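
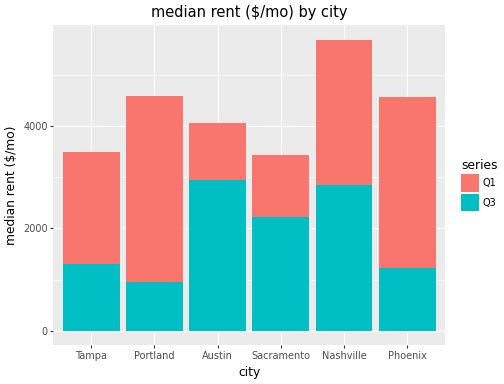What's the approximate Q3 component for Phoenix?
Q3 top ≈ 1000, bottom ≈ 0; segment ≈ 1000.

≈ 1000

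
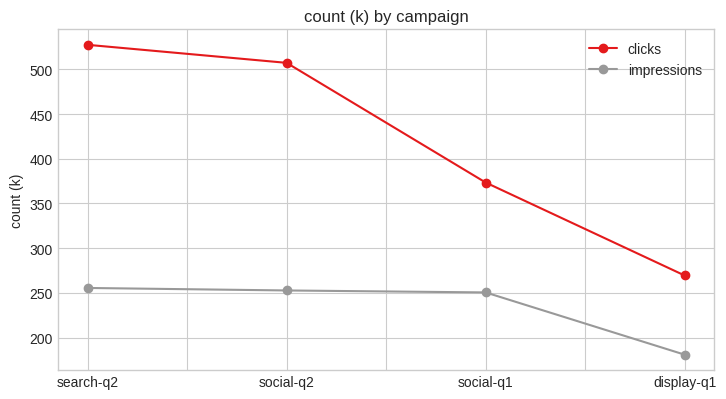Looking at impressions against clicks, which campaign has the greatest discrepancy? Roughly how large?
search-q2: impressions ≈ 250, clicks ≈ 550 → gap ≈ 300. Next-largest (social-q2) is only ≈ 250.

search-q2, ≈ 300 k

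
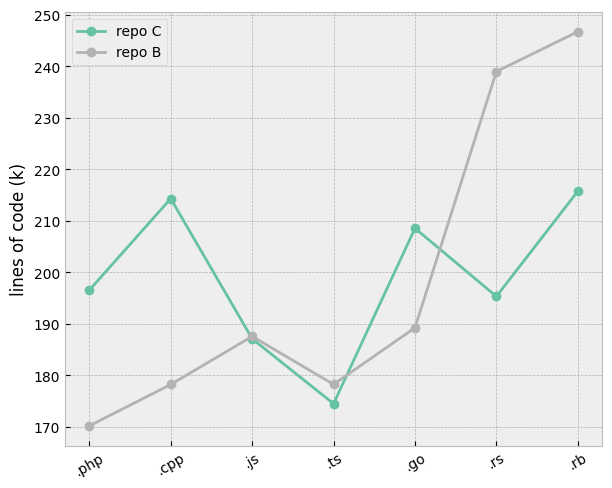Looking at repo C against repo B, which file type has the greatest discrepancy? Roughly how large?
.rs: repo C ≈ 200, repo B ≈ 240 → gap ≈ 40. Next-largest (.cpp) is only ≈ 30.

.rs, ≈ 40 k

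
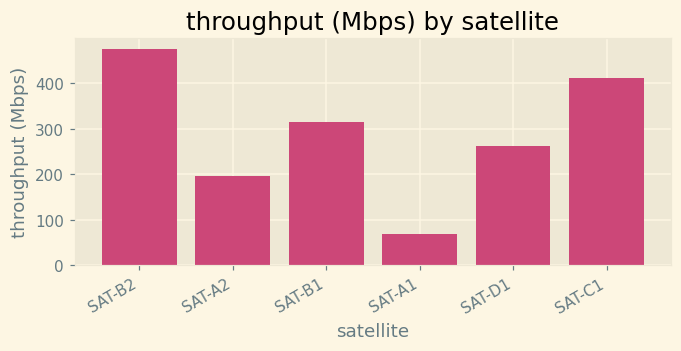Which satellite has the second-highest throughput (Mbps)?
SAT-C1

Top 3: SAT-B2 ≈ 500, SAT-C1 ≈ 400, SAT-B1 ≈ 300.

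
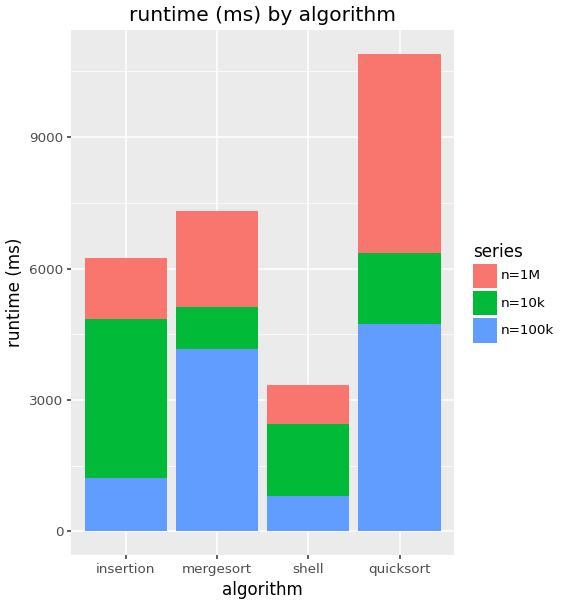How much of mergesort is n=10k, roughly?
≈ 1000

n=10k top ≈ 5000, bottom ≈ 4000; segment ≈ 1000.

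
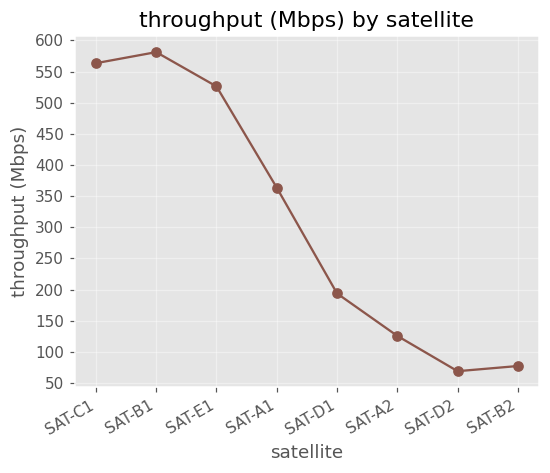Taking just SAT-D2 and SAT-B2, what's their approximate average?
≈ 75

(50 + 100) / 2 ≈ 75.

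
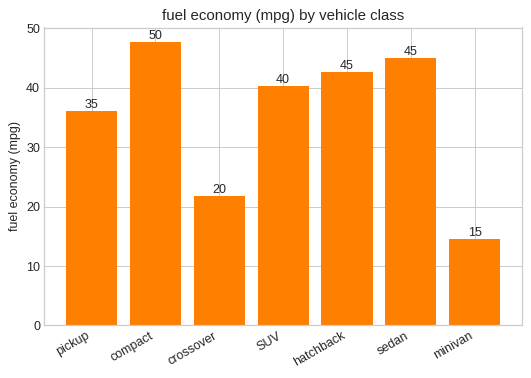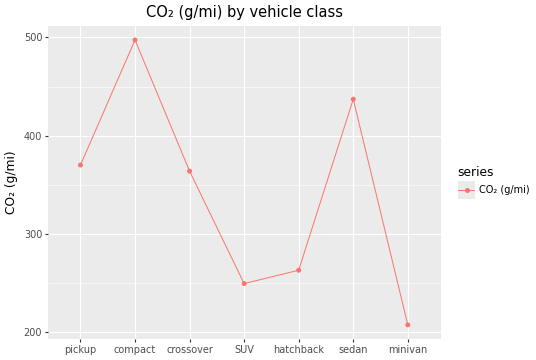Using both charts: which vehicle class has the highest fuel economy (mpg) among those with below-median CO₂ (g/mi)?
Chart 2 median CO₂ (g/mi) ≈ 350; below-median vehicle classes: SUV, hatchback, minivan. Among those, hatchback has the highest fuel economy (mpg) (≈ 45).

hatchback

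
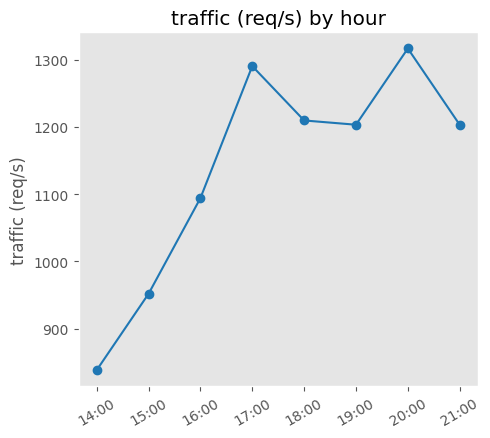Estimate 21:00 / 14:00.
21:00 ≈ 1200, 14:00 ≈ 850; 1200/850 ≈ 1.41.

≈ 1.41×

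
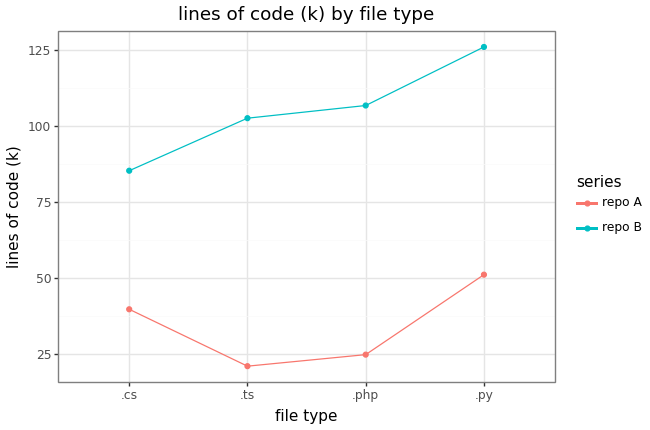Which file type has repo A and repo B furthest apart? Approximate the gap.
.php, ≈ 90 k

.php: repo A ≈ 20, repo B ≈ 110 → gap ≈ 90. Next-largest (.ts) is only ≈ 80.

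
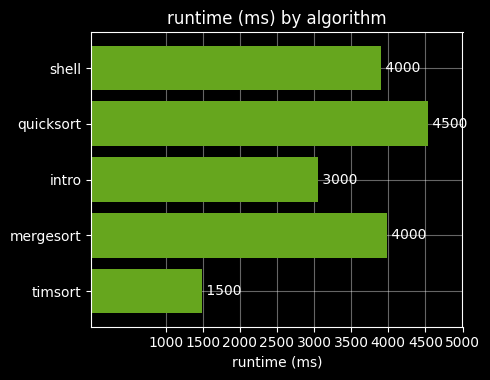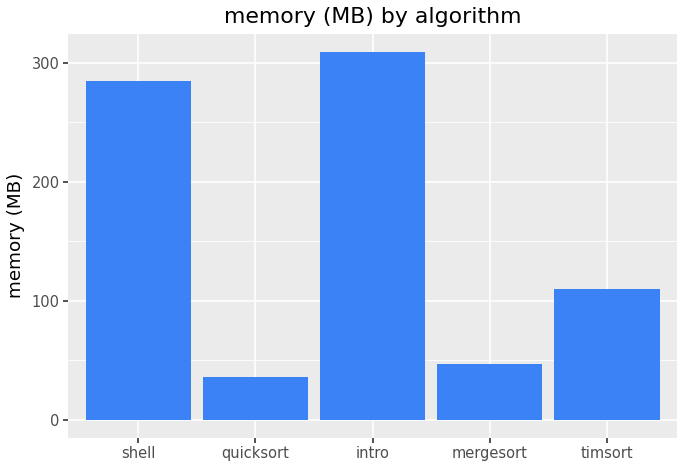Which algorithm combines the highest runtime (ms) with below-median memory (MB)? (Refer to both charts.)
quicksort

Chart 2 median memory (MB) ≈ 100; below-median algorithms: quicksort, mergesort. Among those, quicksort has the highest runtime (ms) (≈ 4500).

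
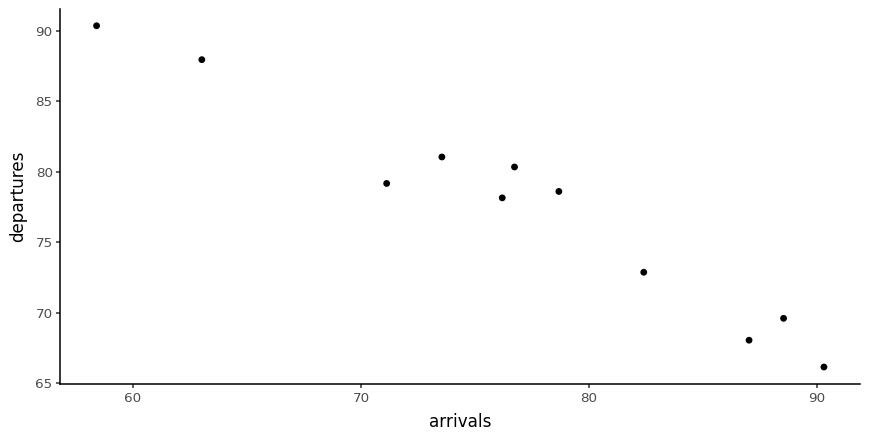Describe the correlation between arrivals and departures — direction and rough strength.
Points are negatively correlated; strong (|r| ≈ 1.0).

negative, strong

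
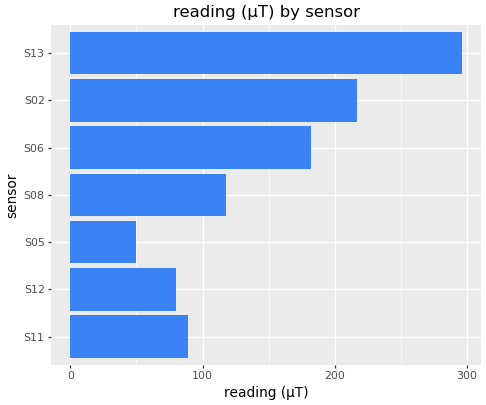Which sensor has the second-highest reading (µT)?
Top 3: S13 ≈ 300, S02 ≈ 225, S06 ≈ 175.

S02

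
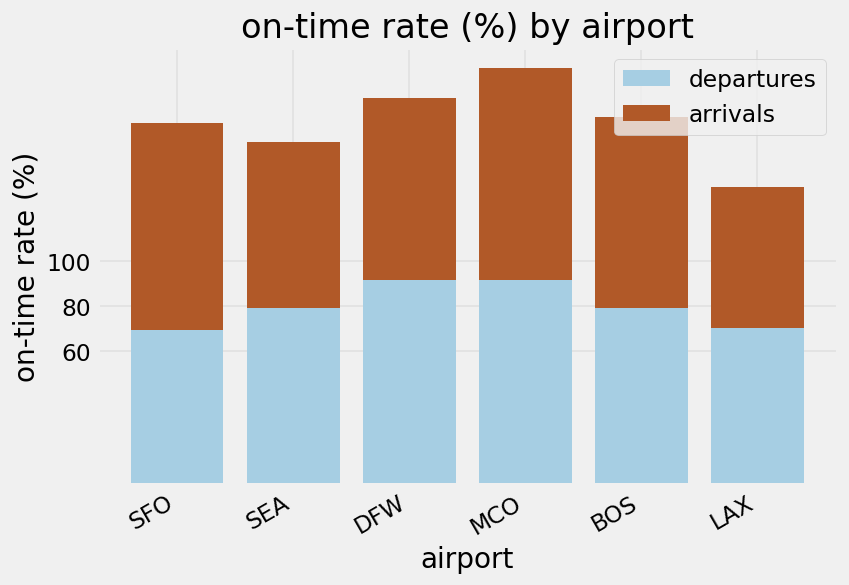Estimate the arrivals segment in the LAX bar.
≈ 60

arrivals top ≈ 140, bottom ≈ 80; segment ≈ 60.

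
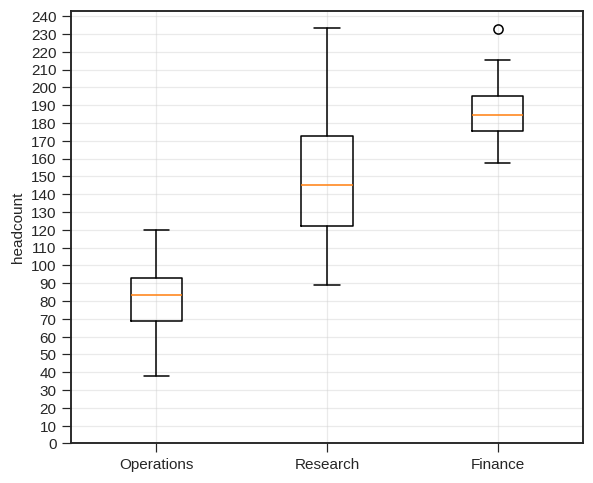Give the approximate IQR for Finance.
≈ 20

Q3 ≈ 200, Q1 ≈ 180; IQR ≈ 20.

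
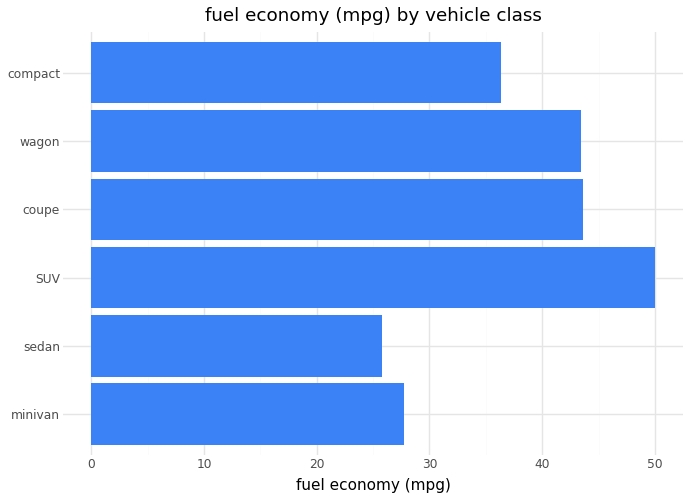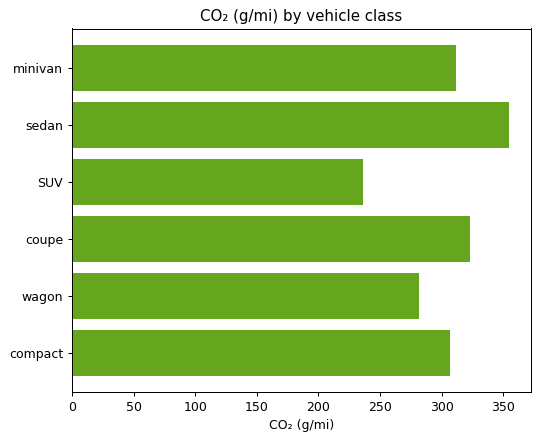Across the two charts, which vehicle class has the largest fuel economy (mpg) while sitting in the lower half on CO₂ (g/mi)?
Chart 2 median CO₂ (g/mi) ≈ 300; below-median vehicle classes: SUV, wagon, compact. Among those, SUV has the highest fuel economy (mpg) (≈ 50).

SUV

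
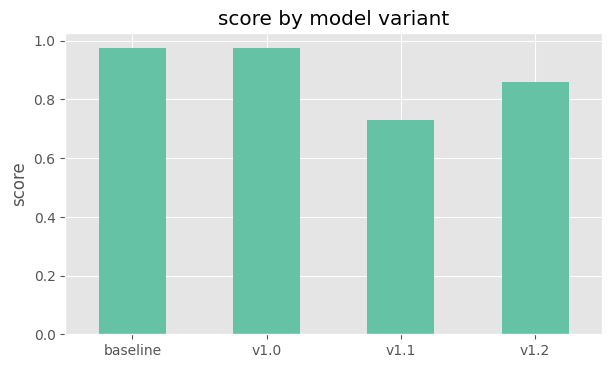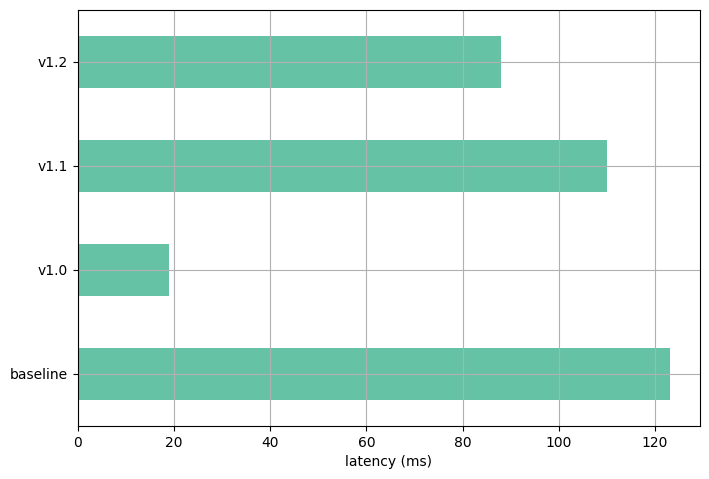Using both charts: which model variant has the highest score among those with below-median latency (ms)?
v1.0

Chart 2 median latency (ms) ≈ 100; below-median model variants: v1.0, v1.2. Among those, v1.0 has the highest score (≈ 1).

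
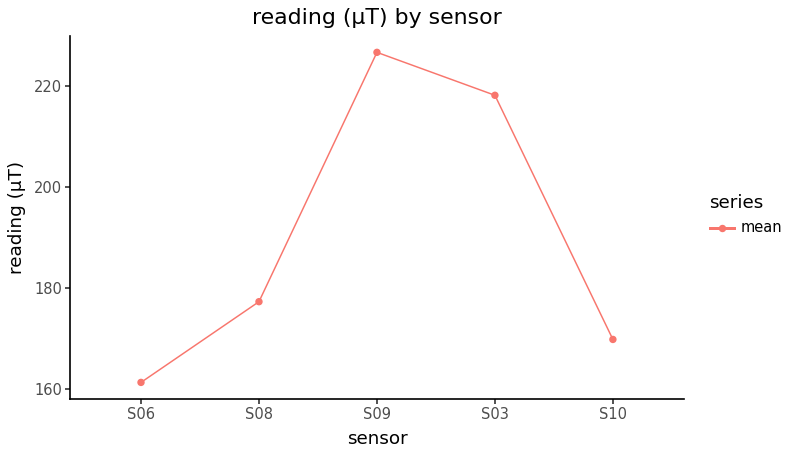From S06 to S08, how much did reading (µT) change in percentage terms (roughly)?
≈ +12.5%

S06 ≈ 160, S08 ≈ 180; (180 − 160) / 160 ≈ +12.5%.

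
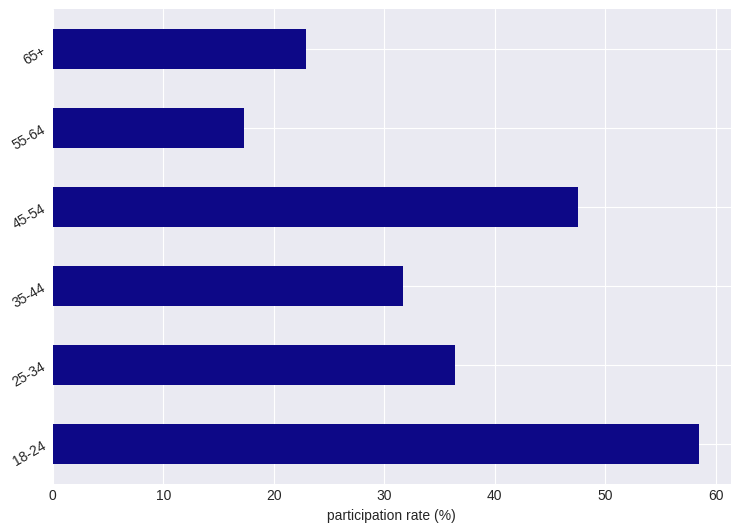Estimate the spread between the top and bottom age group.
≈ 45

Max 18-24 ≈ 60, min 55-64 ≈ 15; range ≈ 45.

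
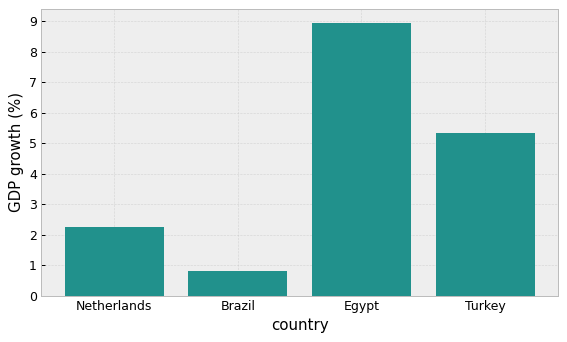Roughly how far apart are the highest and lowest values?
Max Egypt ≈ 9, min Brazil ≈ 1; range ≈ 8.

≈ 8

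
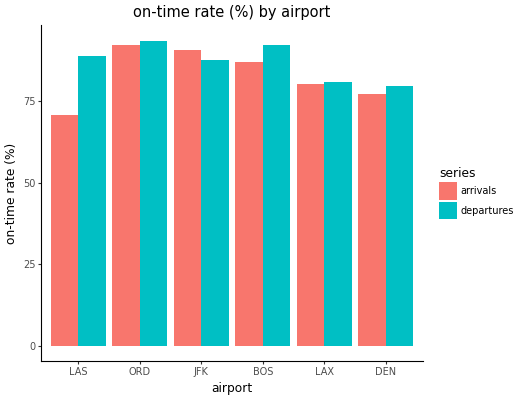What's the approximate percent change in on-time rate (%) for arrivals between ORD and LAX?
ORD ≈ 90, LAX ≈ 80; (80 − 90) / 90 ≈ -11.1%.

≈ -11.1%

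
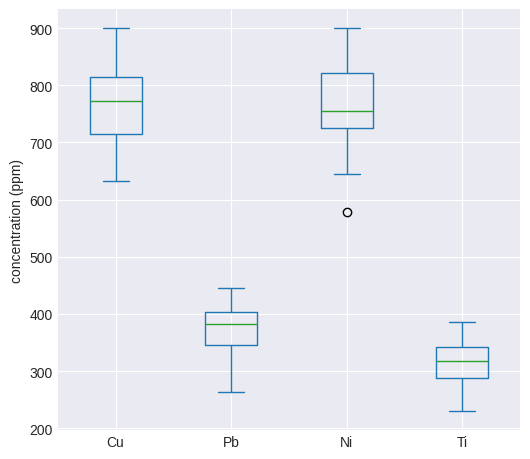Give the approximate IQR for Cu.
Q3 ≈ 800, Q1 ≈ 700; IQR ≈ 100.

≈ 100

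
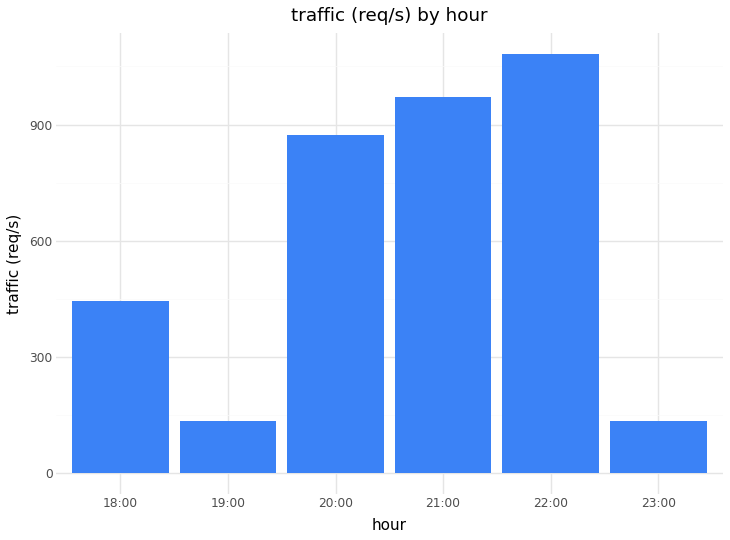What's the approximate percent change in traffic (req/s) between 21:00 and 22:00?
21:00 ≈ 1000, 22:00 ≈ 1100; (1100 − 1000) / 1000 ≈ +10%.

≈ +10%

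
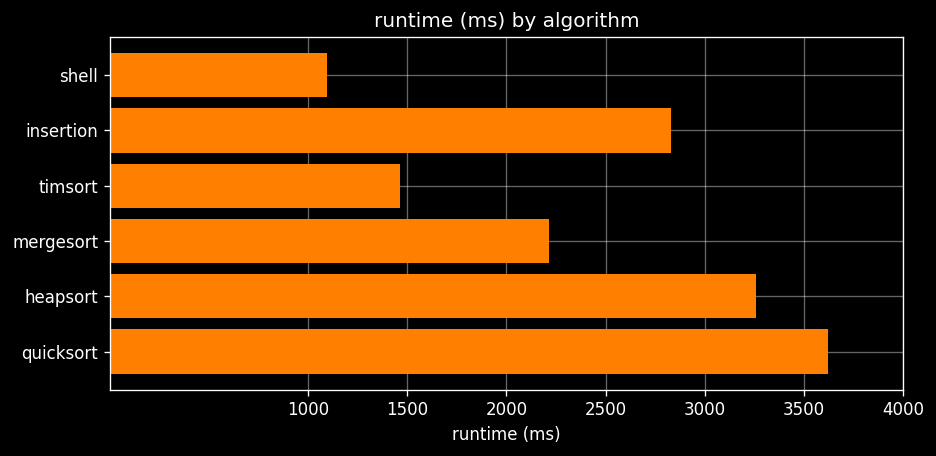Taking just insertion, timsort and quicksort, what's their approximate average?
(3000 + 1500 + 3500) / 3 ≈ 2667.

≈ 2667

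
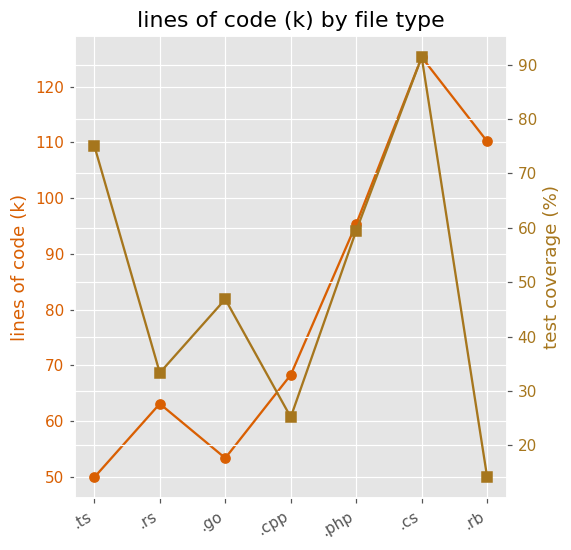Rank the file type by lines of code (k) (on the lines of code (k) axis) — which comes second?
.rb

Top 3 (on the lines of code (k) axis): .cs ≈ 130, .rb ≈ 110, .php ≈ 100.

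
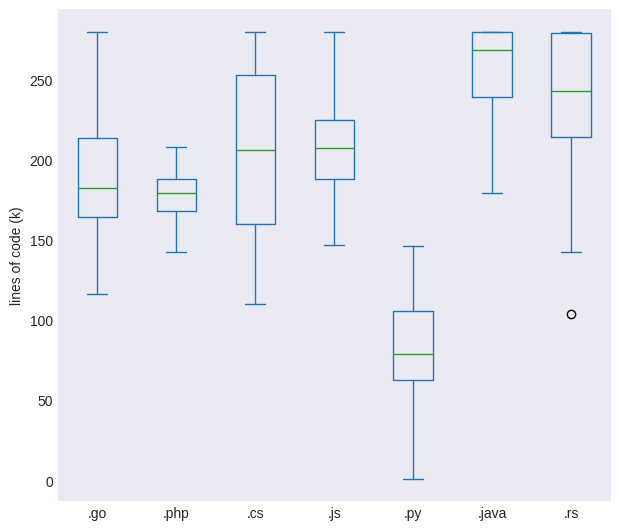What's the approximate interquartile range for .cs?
Q3 ≈ 260, Q1 ≈ 160; IQR ≈ 100.

≈ 100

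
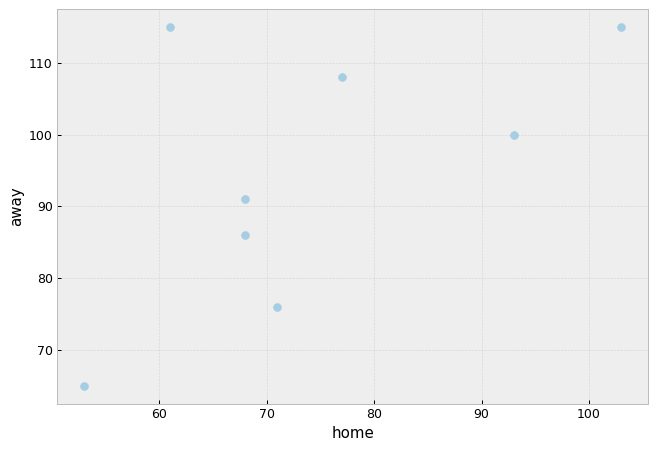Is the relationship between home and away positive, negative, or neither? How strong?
positive, moderate

Points are positively correlated; moderate (|r| ≈ 0.6).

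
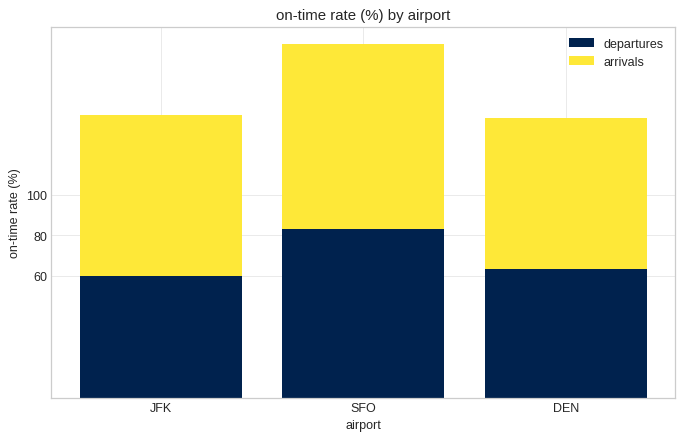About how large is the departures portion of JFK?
departures top ≈ 60, bottom ≈ 0; segment ≈ 60.

≈ 60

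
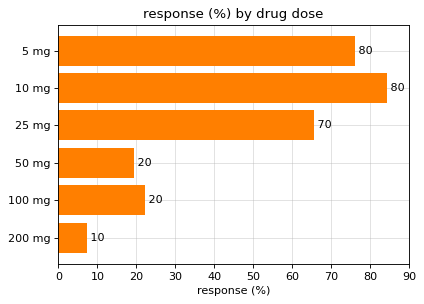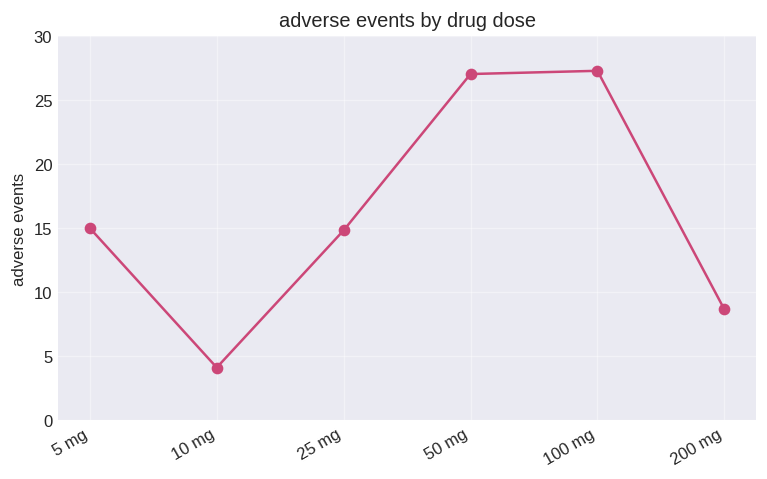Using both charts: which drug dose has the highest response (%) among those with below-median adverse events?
10 mg

Chart 2 median adverse events ≈ 15; below-median drug doses: 10 mg, 25 mg, 200 mg. Among those, 10 mg has the highest response (%) (≈ 80).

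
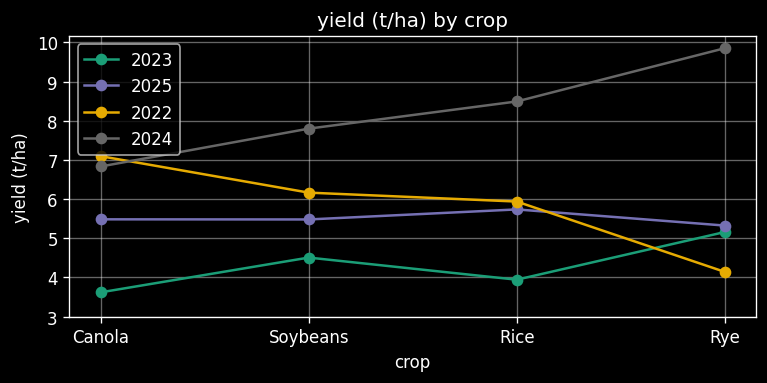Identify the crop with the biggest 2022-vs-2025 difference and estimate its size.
Canola: 2022 ≈ 7, 2025 ≈ 5 → gap ≈ 2. Next-largest (Rye) is only ≈ 1.

Canola, ≈ 2 t/ha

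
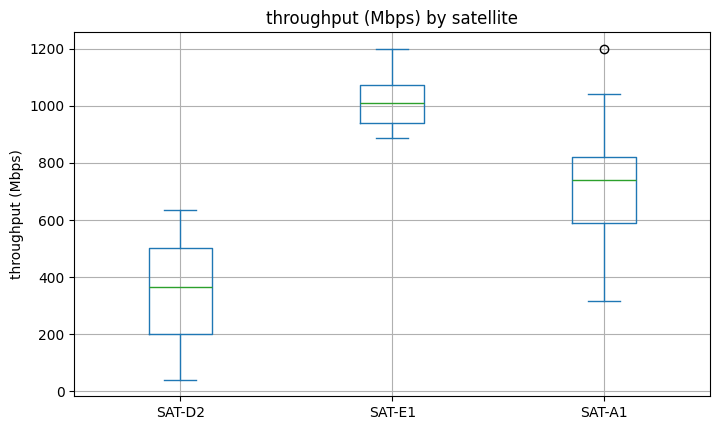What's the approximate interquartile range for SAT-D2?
≈ 300

Q3 ≈ 500, Q1 ≈ 200; IQR ≈ 300.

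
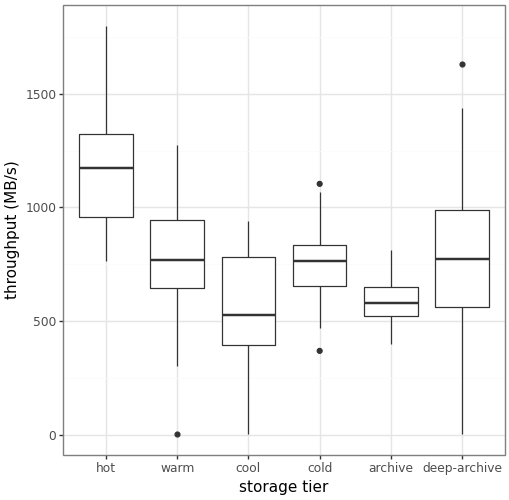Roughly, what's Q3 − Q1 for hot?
≈ 300

Q3 ≈ 1300, Q1 ≈ 1000; IQR ≈ 300.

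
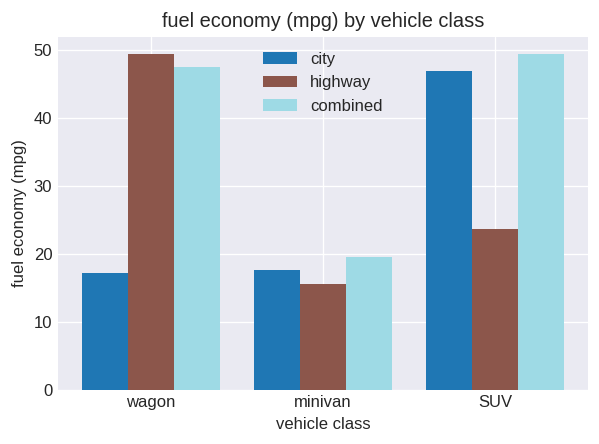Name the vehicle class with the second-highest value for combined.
wagon

Top 3 for combined: SUV ≈ 50, wagon ≈ 45, minivan ≈ 20.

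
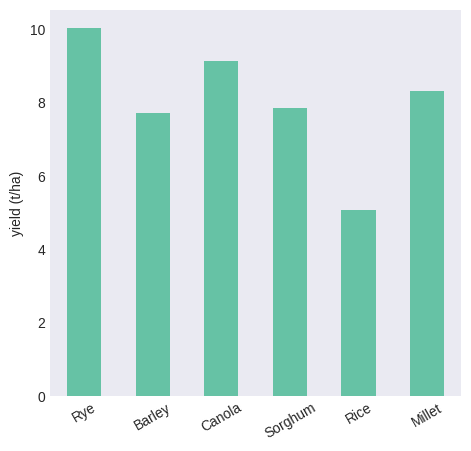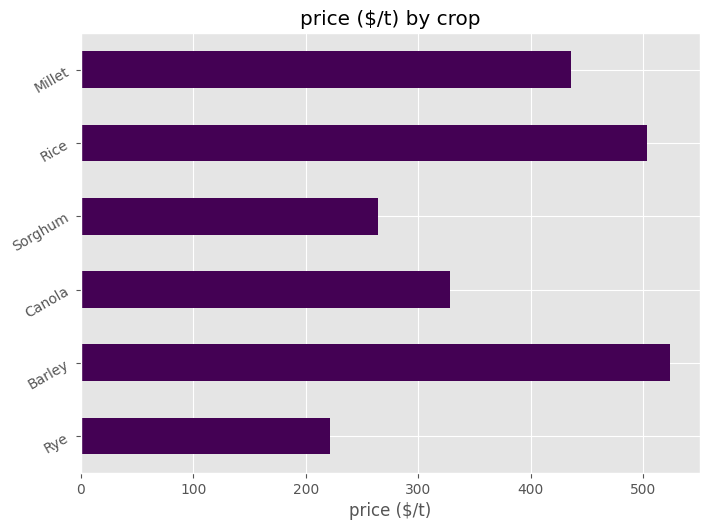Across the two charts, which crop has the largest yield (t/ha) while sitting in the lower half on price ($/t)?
Rye

Chart 2 median price ($/t) ≈ 400; below-median crops: Rye, Canola, Sorghum. Among those, Rye has the highest yield (t/ha) (≈ 10).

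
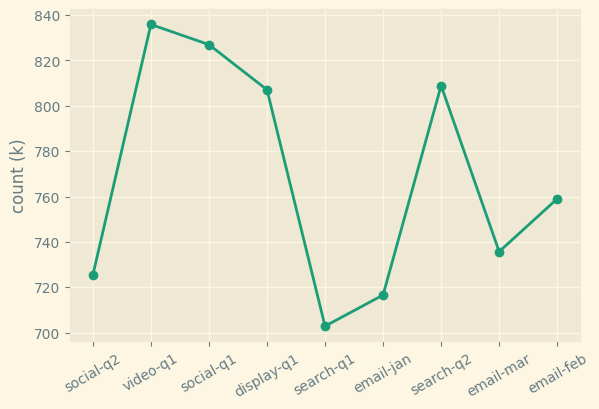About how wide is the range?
Max video-q1 ≈ 840, min search-q1 ≈ 700; range ≈ 140.

≈ 140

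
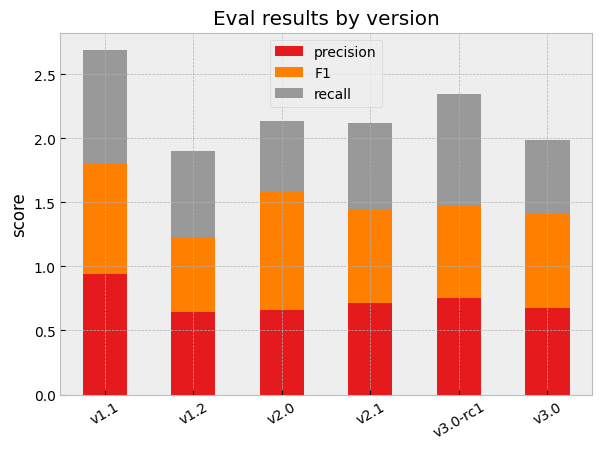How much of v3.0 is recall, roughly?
recall top ≈ 2.0, bottom ≈ 1.5; segment ≈ 0.5.

≈ 0.5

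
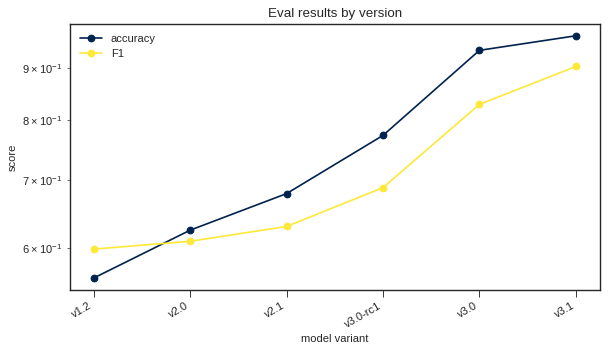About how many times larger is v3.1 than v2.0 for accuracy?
≈ 1.46×

v3.1 ≈ 0.95, v2.0 ≈ 0.65; 0.95/0.65 ≈ 1.46.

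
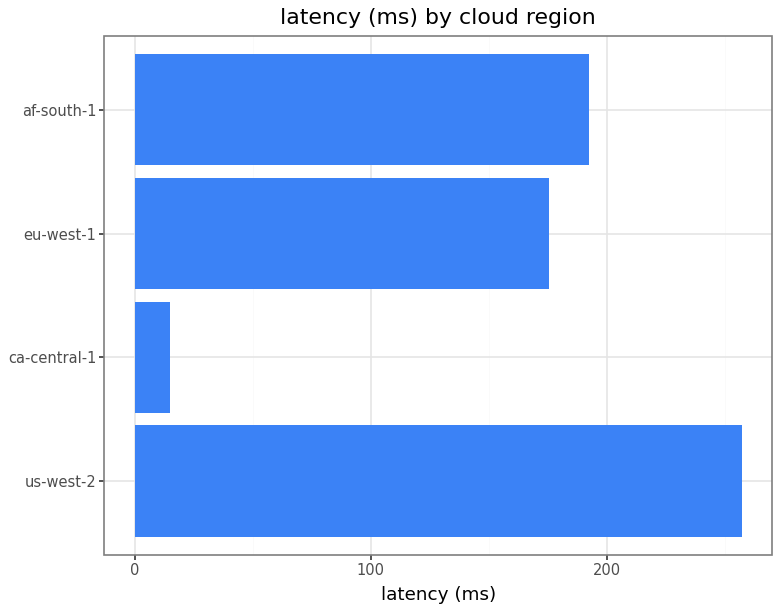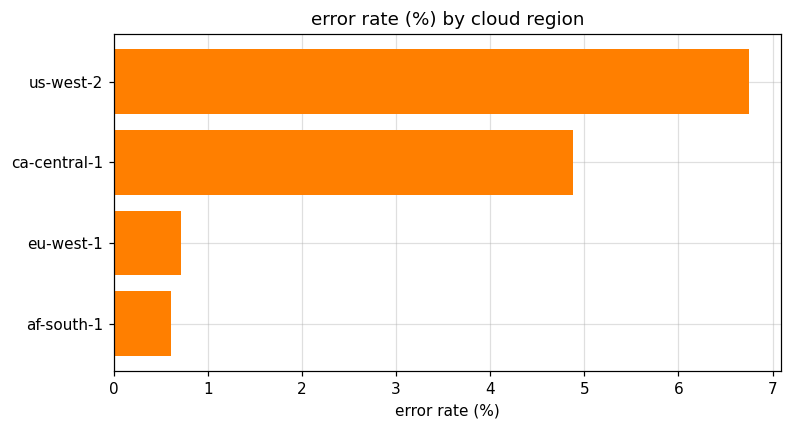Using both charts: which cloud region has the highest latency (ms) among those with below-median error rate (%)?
Chart 2 median error rate (%) ≈ 3; below-median cloud regions: eu-west-1, af-south-1. Among those, af-south-1 has the highest latency (ms) (≈ 200).

af-south-1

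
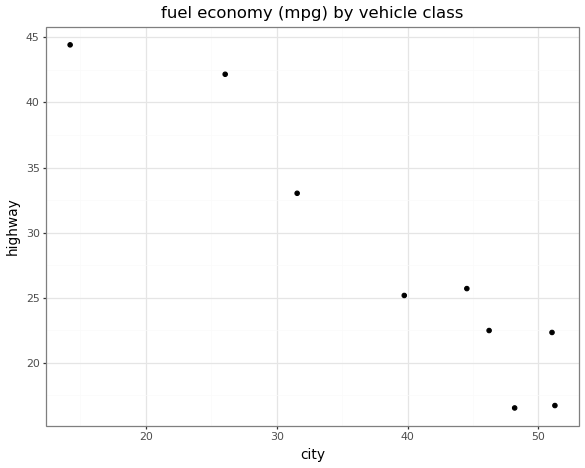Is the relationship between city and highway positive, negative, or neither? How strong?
Points are negatively correlated; strong (|r| ≈ 1.0).

negative, strong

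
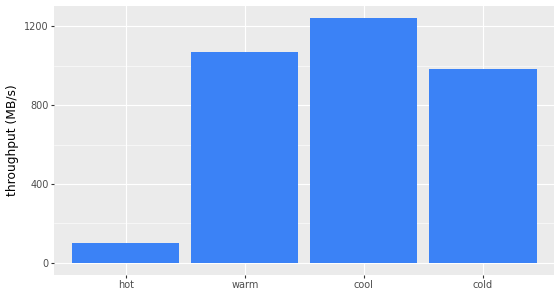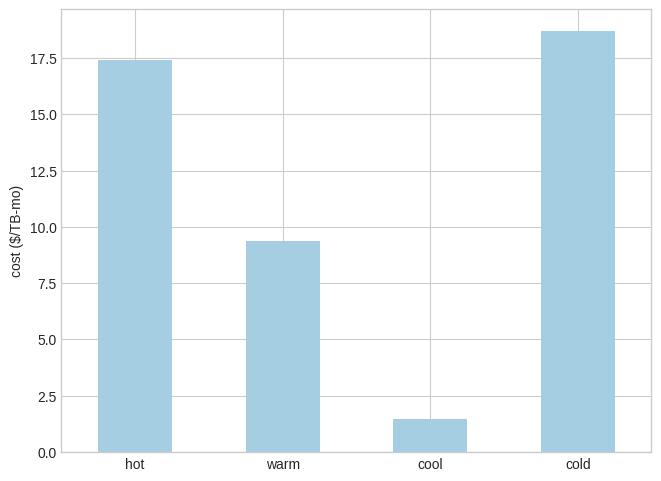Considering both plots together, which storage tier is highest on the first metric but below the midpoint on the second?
Chart 2 median cost ($/TB-mo) ≈ 14; below-median storage tiers: warm, cool. Among those, cool has the highest throughput (MB/s) (≈ 1200).

cool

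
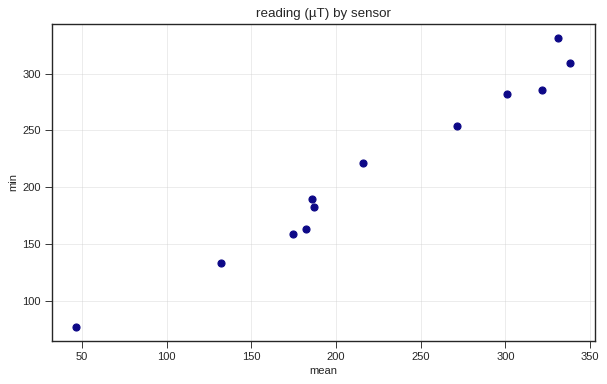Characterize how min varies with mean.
positive, strong

Points are positively correlated; strong (|r| ≈ 1.0).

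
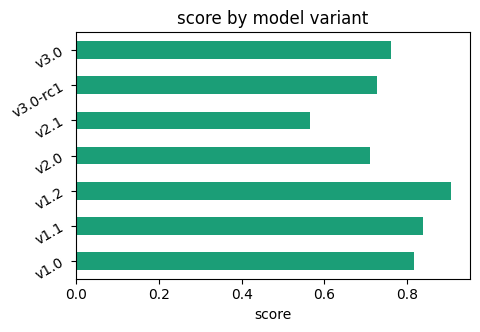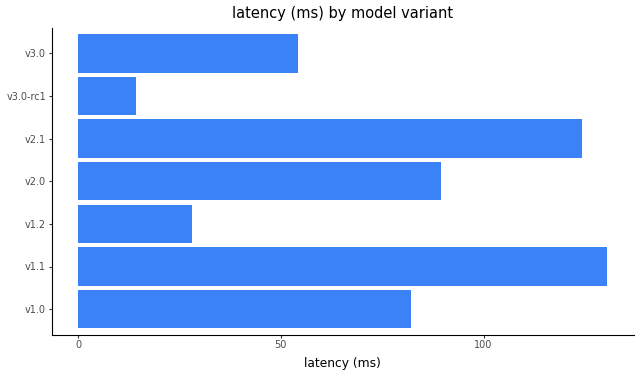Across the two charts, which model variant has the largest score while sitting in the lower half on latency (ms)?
v1.2

Chart 2 median latency (ms) ≈ 80; below-median model variants: v1.2, v3.0-rc1, v3.0. Among those, v1.2 has the highest score (≈ 0.9).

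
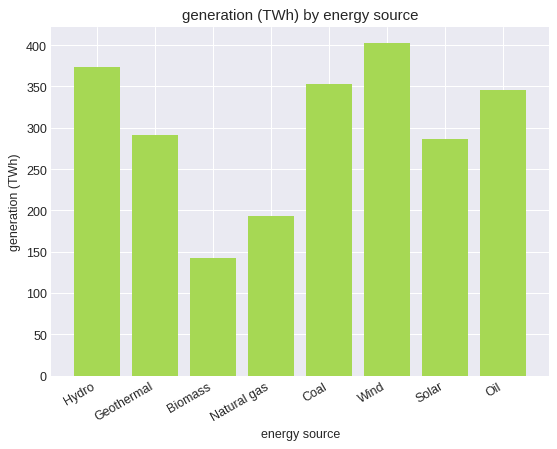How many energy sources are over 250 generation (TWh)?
Above 250: Hydro, Geothermal, Coal, Wind, Solar, Oil.

6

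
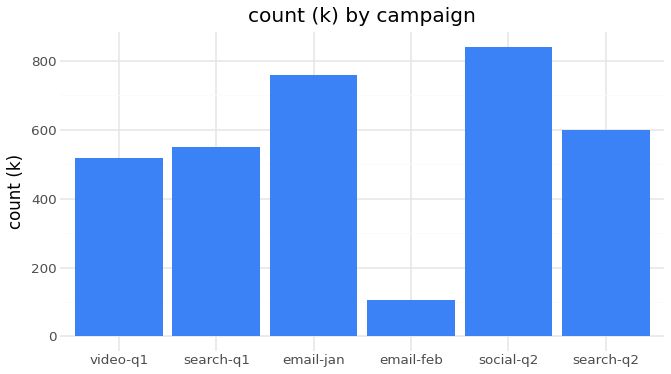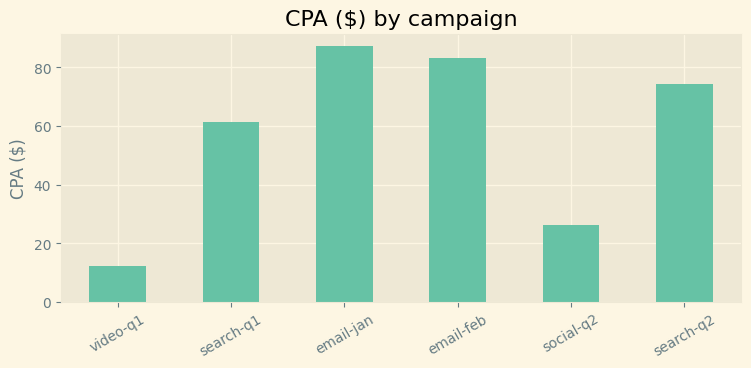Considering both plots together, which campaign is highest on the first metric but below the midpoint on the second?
social-q2

Chart 2 median CPA ($) ≈ 70; below-median campaigns: video-q1, search-q1, social-q2. Among those, social-q2 has the highest count (k) (≈ 800).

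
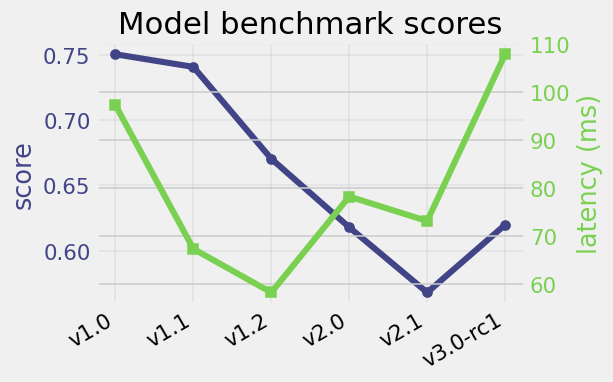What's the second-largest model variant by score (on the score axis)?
v1.1

Top 3 (on the score axis): v1.0 ≈ 0.76, v1.1 ≈ 0.74, v1.2 ≈ 0.68.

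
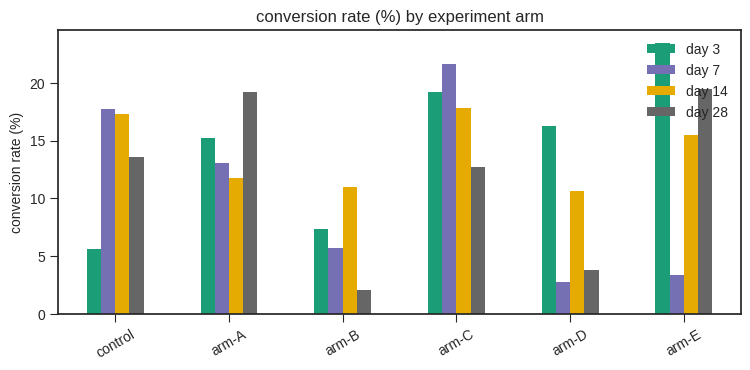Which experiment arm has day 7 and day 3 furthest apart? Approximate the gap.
arm-E, ≈ 20 %

arm-E: day 7 ≈ 4, day 3 ≈ 24 → gap ≈ 20. Next-largest (arm-D) is only ≈ 14.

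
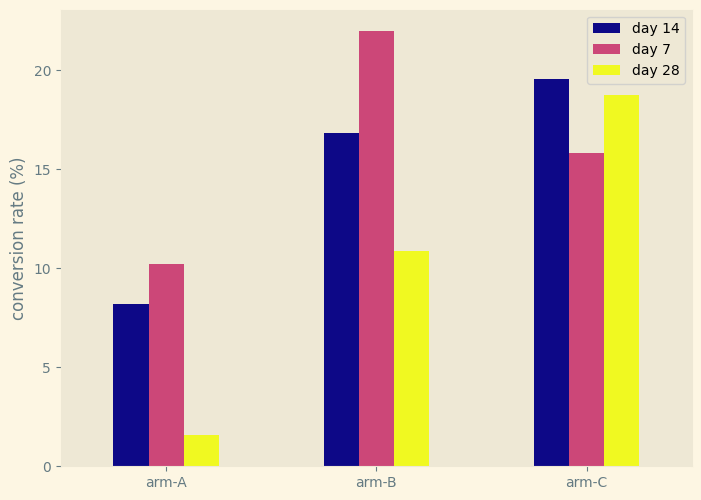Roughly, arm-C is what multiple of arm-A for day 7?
≈ 1.6×

arm-C ≈ 16, arm-A ≈ 10; 16/10 ≈ 1.6.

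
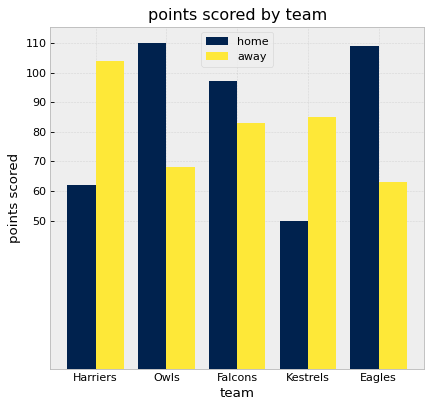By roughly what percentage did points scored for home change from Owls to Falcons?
Owls ≈ 110, Falcons ≈ 100; (100 − 110) / 110 ≈ -9.1%.

≈ -9.1%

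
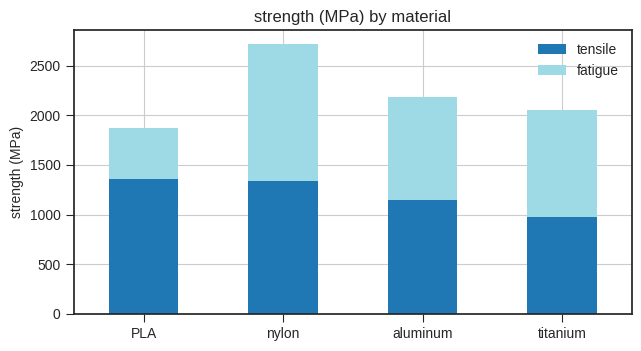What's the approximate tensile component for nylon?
≈ 1500

tensile top ≈ 1500, bottom ≈ 0; segment ≈ 1500.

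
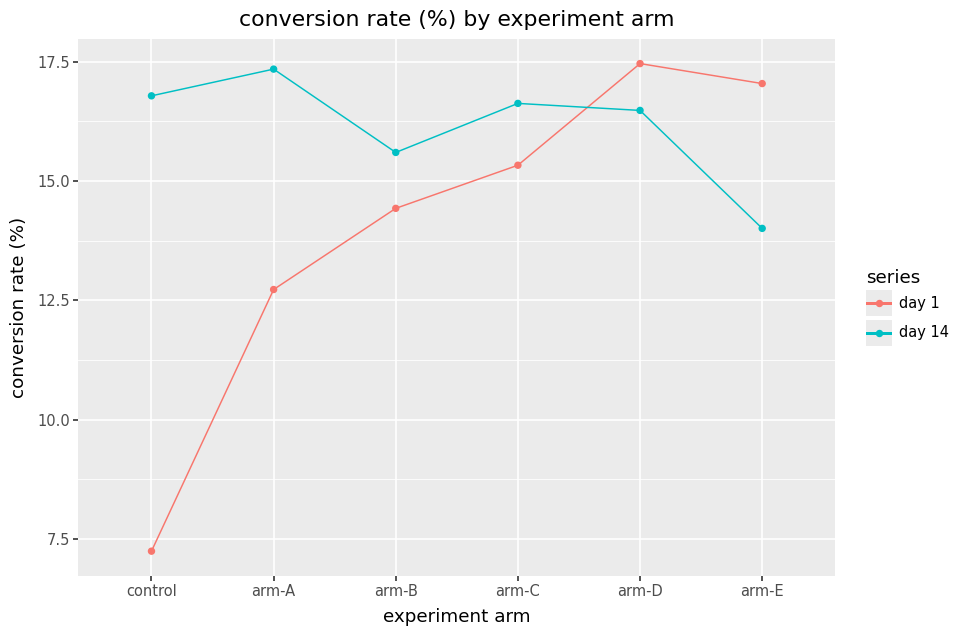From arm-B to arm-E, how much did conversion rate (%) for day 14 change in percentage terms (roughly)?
≈ -12.5%

arm-B ≈ 16, arm-E ≈ 14; (14 − 16) / 16 ≈ -12.5%.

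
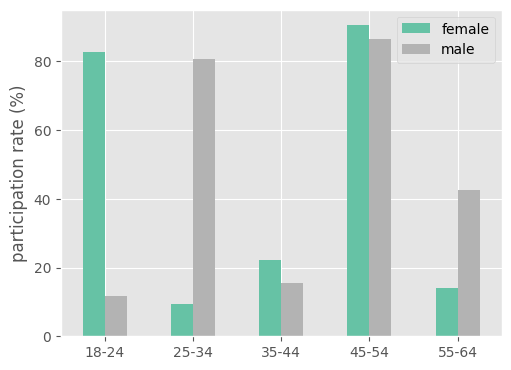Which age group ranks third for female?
35-44

Top 4 for female: 45-54 ≈ 90, 18-24 ≈ 80, 35-44 ≈ 20, 55-64 ≈ 10.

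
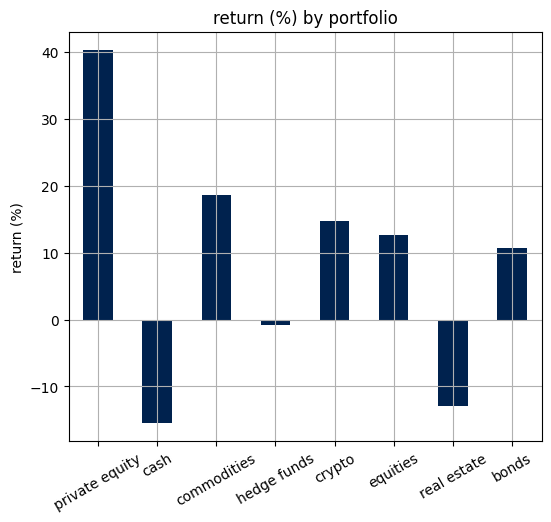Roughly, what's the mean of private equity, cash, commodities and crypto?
≈ 15

(40 + -15 + 20 + 15) / 4 ≈ 15.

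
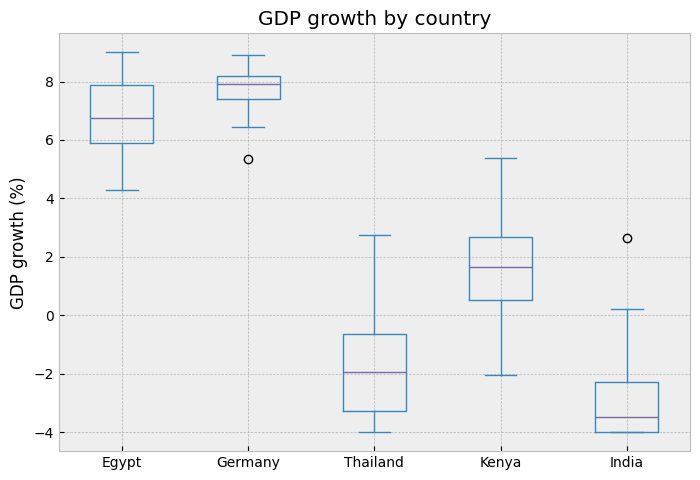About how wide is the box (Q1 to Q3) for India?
Q3 ≈ -2, Q1 ≈ -4; IQR ≈ 2.

≈ 2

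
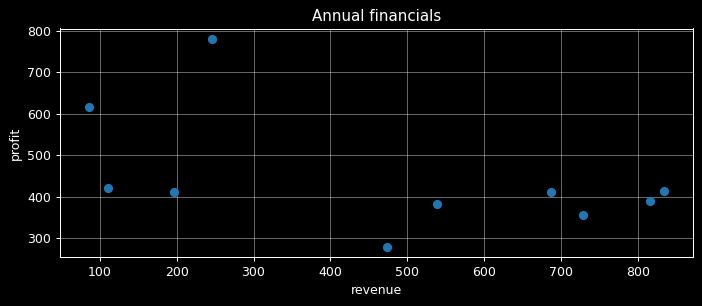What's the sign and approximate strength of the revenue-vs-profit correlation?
Points are negatively correlated; moderate (|r| ≈ 0.5).

negative, moderate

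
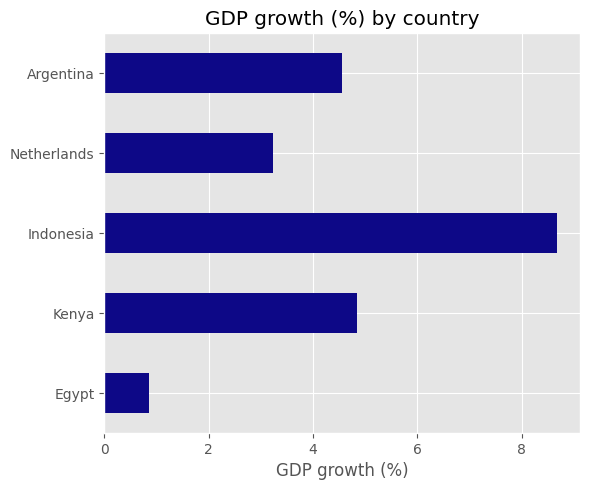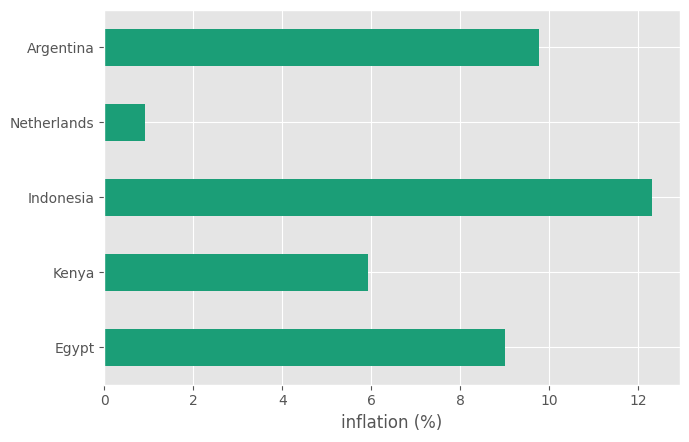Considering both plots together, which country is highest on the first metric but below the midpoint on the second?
Chart 2 median inflation (%) ≈ 8; below-median countries: Kenya, Netherlands. Among those, Kenya has the highest GDP growth (%) (≈ 5).

Kenya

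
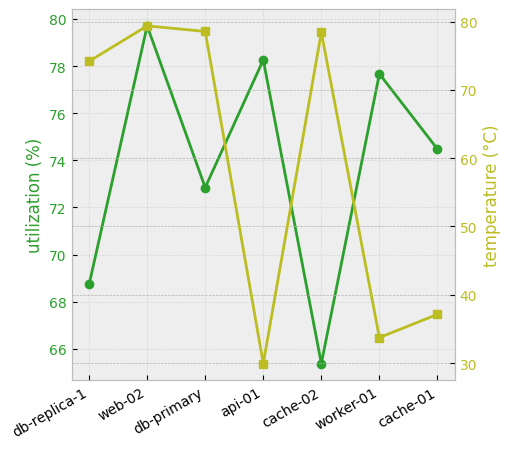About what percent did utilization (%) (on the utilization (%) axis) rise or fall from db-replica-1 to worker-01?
db-replica-1 ≈ 68, worker-01 ≈ 78; (78 − 68) / 68 ≈ +14.7%.

≈ +14.7%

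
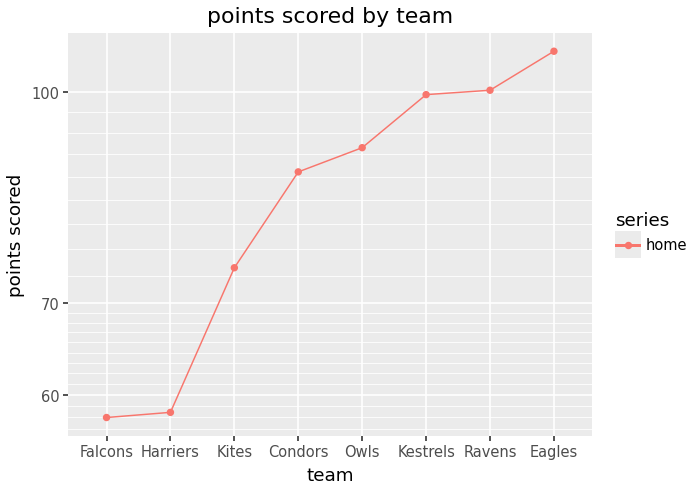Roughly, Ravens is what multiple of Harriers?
≈ 1.67×

Ravens ≈ 100, Harriers ≈ 60; 100/60 ≈ 1.67.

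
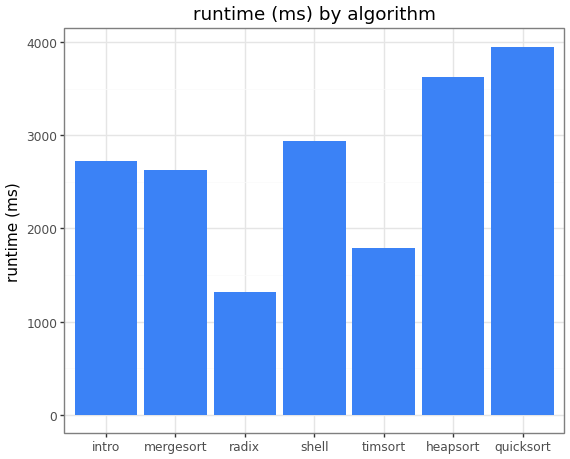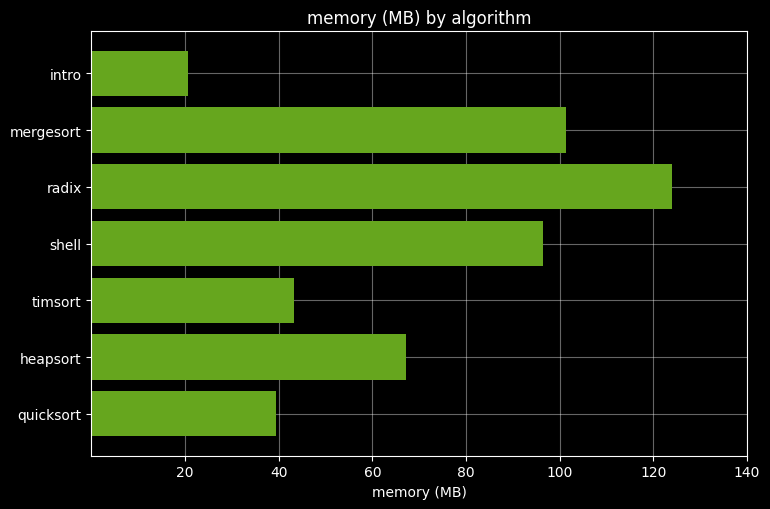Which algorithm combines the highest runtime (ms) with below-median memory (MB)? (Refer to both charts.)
quicksort

Chart 2 median memory (MB) ≈ 60; below-median algorithms: intro, timsort, quicksort. Among those, quicksort has the highest runtime (ms) (≈ 4000).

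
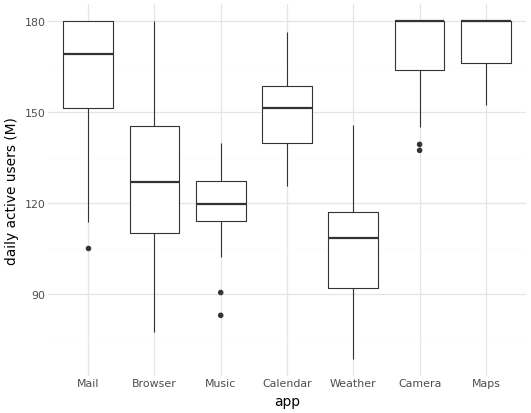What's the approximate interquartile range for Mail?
≈ 30

Q3 ≈ 180, Q1 ≈ 150; IQR ≈ 30.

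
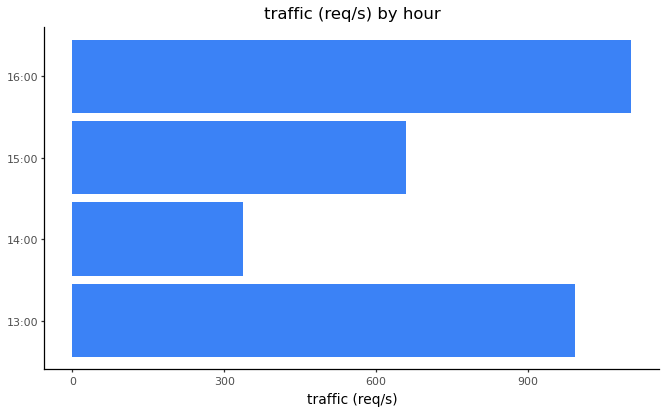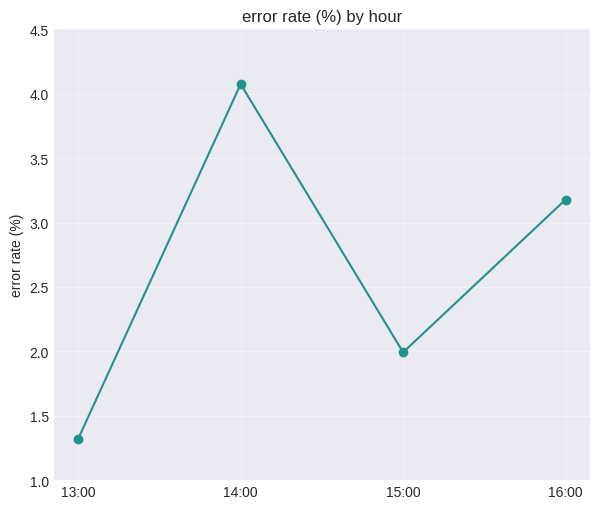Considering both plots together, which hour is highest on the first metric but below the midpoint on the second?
13:00

Chart 2 median error rate (%) ≈ 2.5; below-median hours: 13:00, 15:00. Among those, 13:00 has the highest traffic (req/s) (≈ 1000).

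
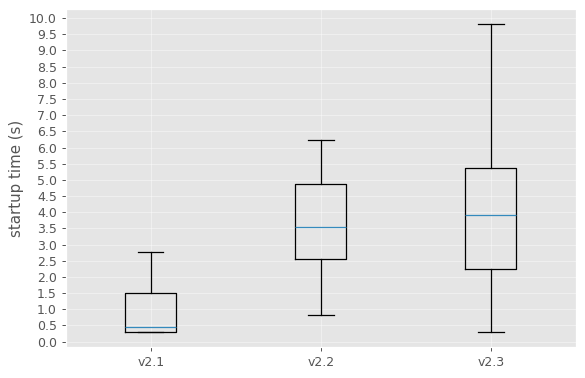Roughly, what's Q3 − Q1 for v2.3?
Q3 ≈ 5.5, Q1 ≈ 2.0; IQR ≈ 3.5.

≈ 3.5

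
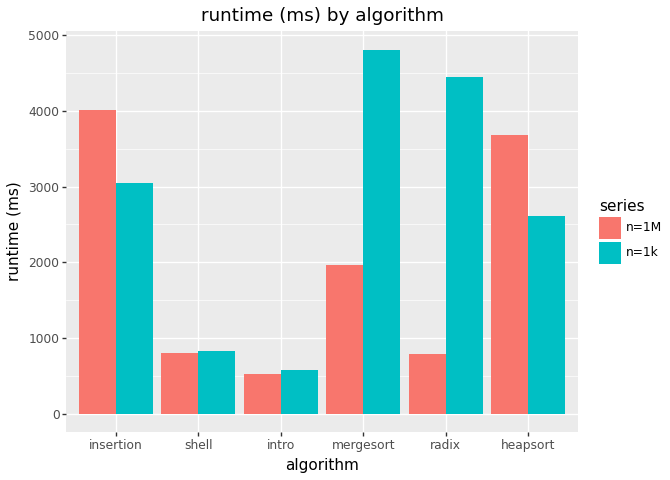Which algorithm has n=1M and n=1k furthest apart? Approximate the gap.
radix, ≈ 3500 ms

radix: n=1M ≈ 1000, n=1k ≈ 4500 → gap ≈ 3500. Next-largest (mergesort) is only ≈ 3000.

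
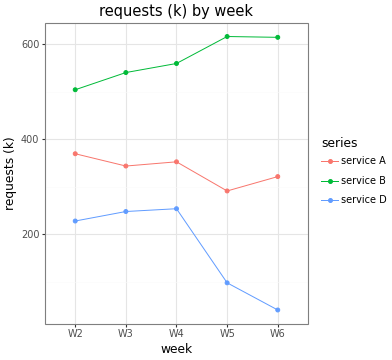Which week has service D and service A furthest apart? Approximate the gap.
W6, ≈ 250 k

W6: service D ≈ 50, service A ≈ 300 → gap ≈ 250. Next-largest (W5) is only ≈ 200.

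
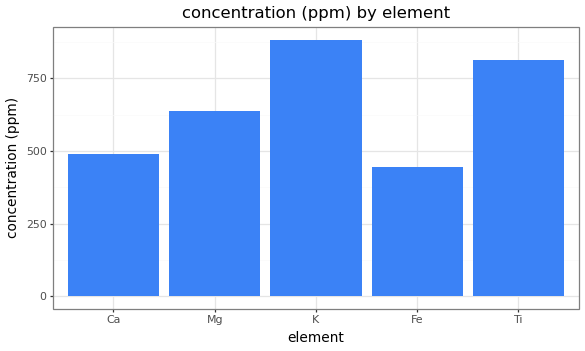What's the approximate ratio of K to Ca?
≈ 1.8×

K ≈ 900, Ca ≈ 500; 900/500 ≈ 1.8.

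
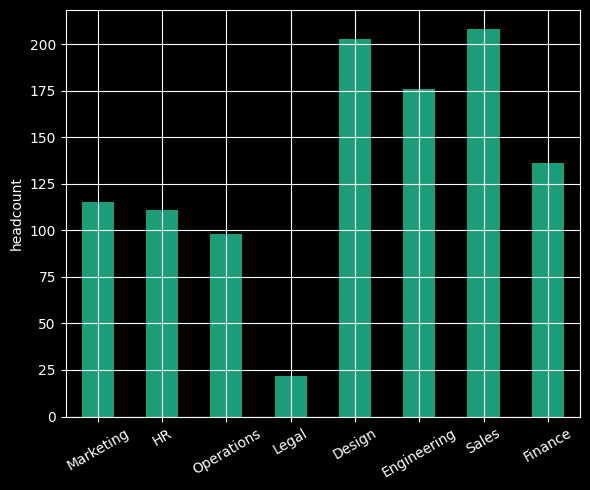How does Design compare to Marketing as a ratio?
≈ 1.67×

Design ≈ 200, Marketing ≈ 120; 200/120 ≈ 1.67.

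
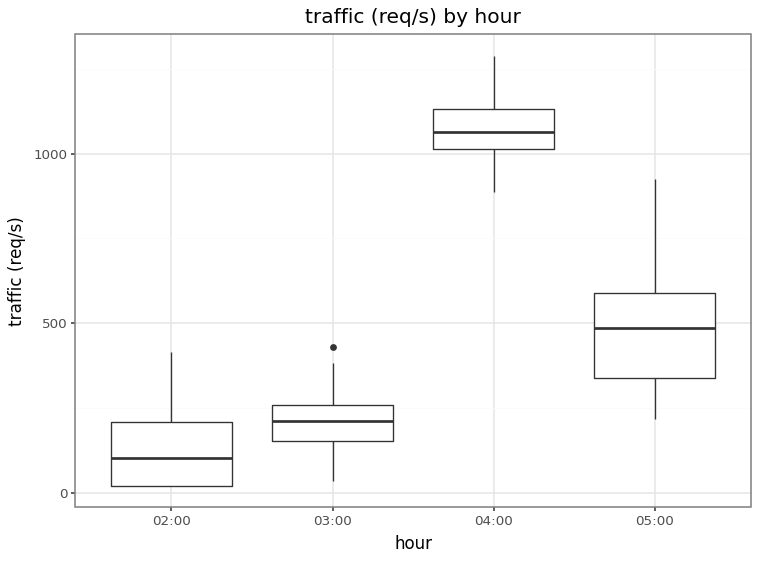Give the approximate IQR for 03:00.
Q3 ≈ 300, Q1 ≈ 200; IQR ≈ 100.

≈ 100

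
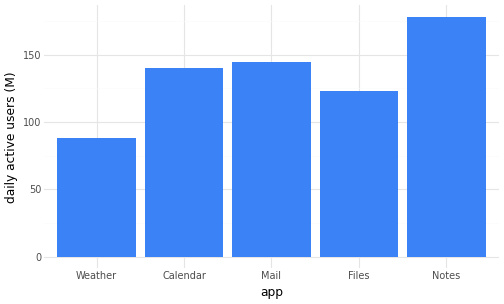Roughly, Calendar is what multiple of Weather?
≈ 1.75×

Calendar ≈ 140, Weather ≈ 80; 140/80 ≈ 1.75.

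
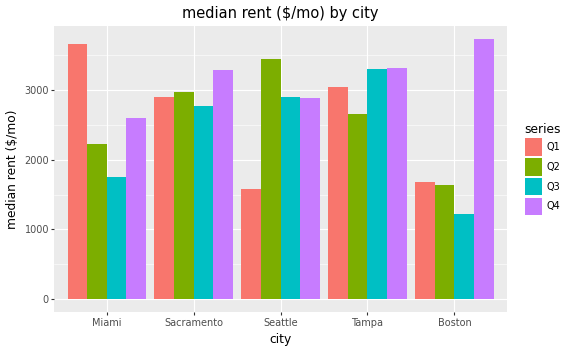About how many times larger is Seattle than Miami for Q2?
≈ 1.75×

Seattle ≈ 3500, Miami ≈ 2000; 3500/2000 ≈ 1.75.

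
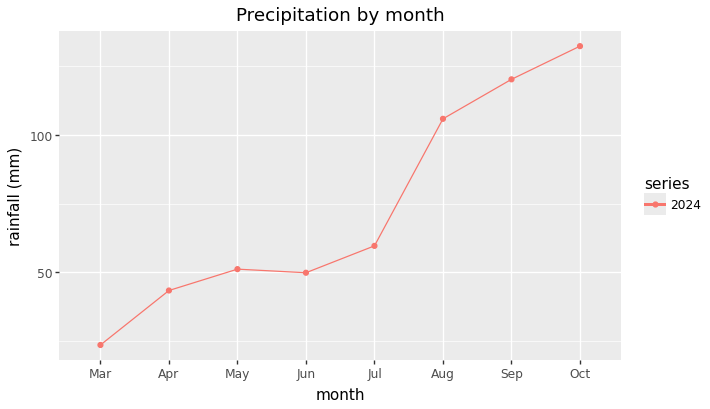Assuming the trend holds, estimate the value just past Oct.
≈ 140

Last three: 110, 120, 130 → slope ≈ 10/step → next ≈ 140.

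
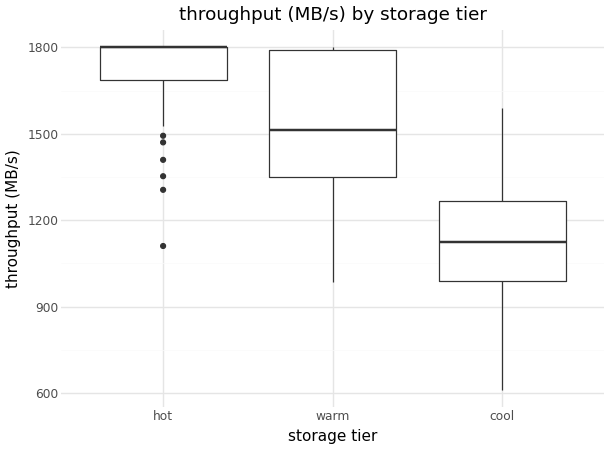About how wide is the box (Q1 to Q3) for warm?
Q3 ≈ 1800, Q1 ≈ 1300; IQR ≈ 500.

≈ 500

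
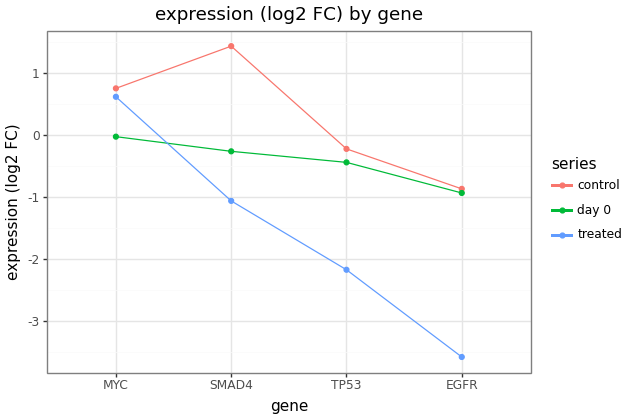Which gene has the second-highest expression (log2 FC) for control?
Top 3 for control: SMAD4 ≈ 1.5, MYC ≈ 1.0, TP53 ≈ 0.0.

MYC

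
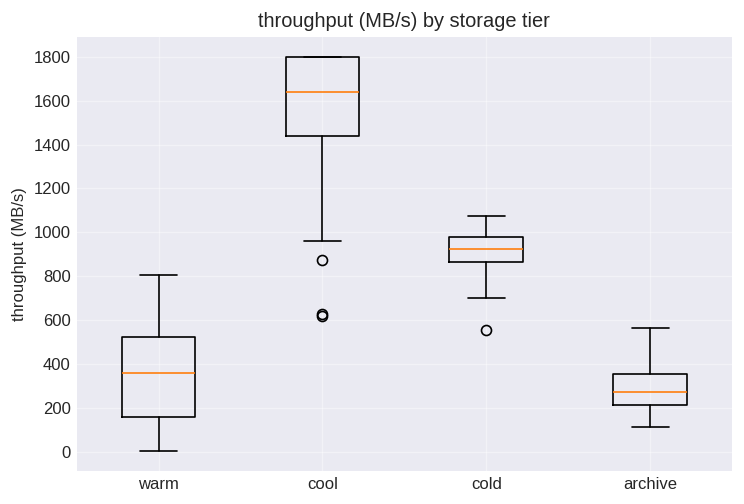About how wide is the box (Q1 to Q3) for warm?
Q3 ≈ 600, Q1 ≈ 200; IQR ≈ 400.

≈ 400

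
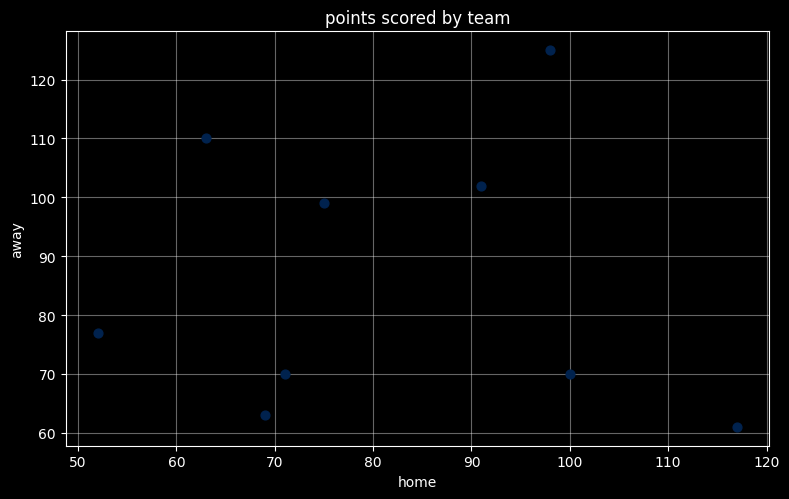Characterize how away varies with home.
no clear correlation

Points are roughly uncorrelated; weak (|r| ≈ 0.1).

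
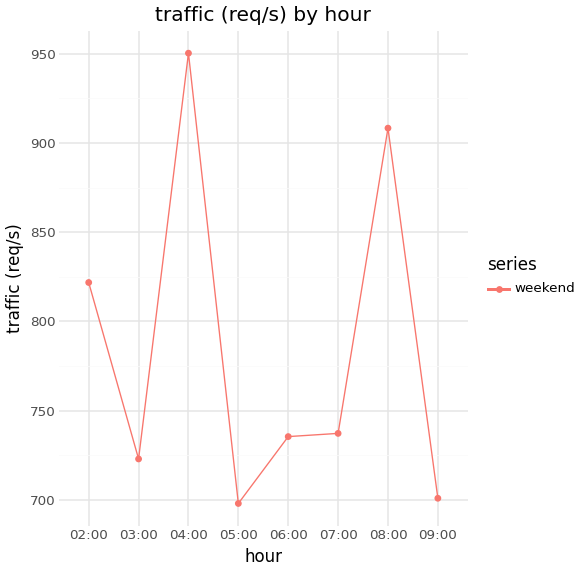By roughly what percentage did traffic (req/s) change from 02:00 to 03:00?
≈ -12.1%

02:00 ≈ 825, 03:00 ≈ 725; (725 − 825) / 825 ≈ -12.1%.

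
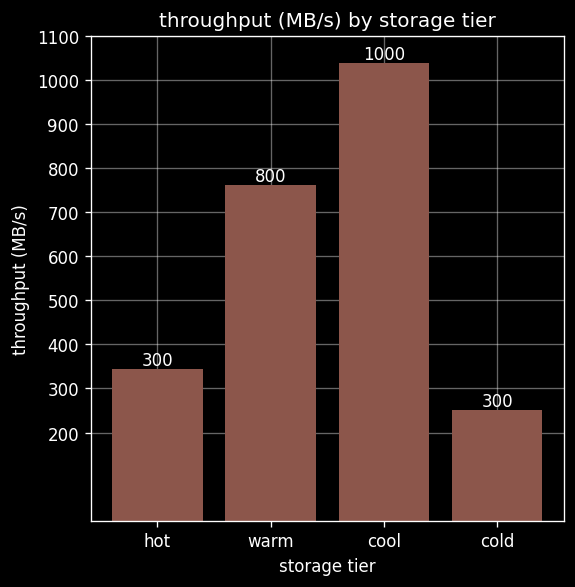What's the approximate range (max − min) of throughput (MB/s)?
Max cool ≈ 1000, min cold ≈ 300; range ≈ 700.

≈ 700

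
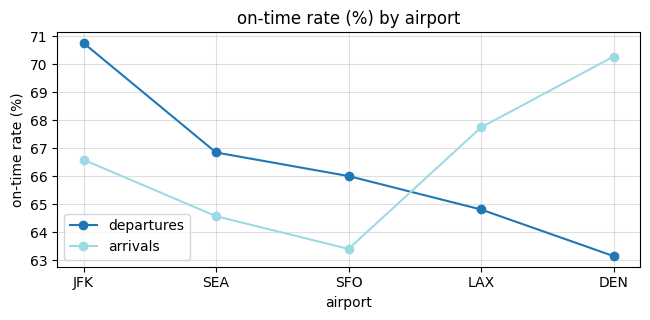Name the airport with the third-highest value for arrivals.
Top 4 for arrivals: DEN ≈ 70, LAX ≈ 68, JFK ≈ 67, SEA ≈ 65.

JFK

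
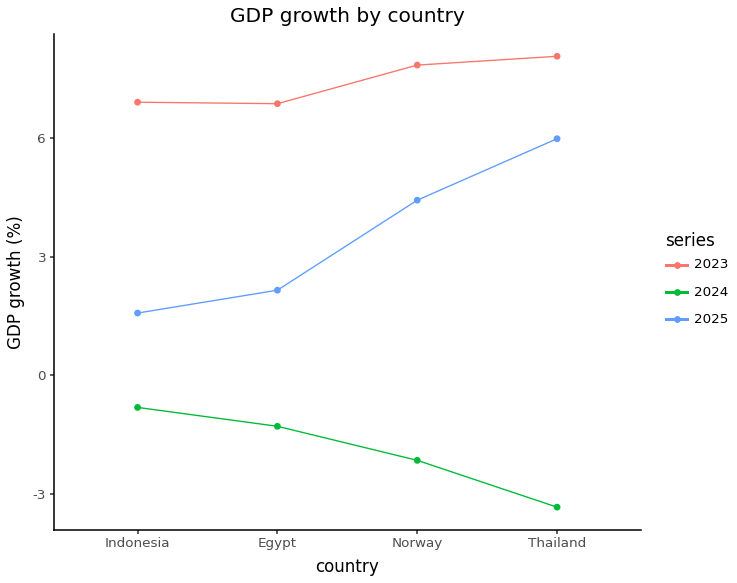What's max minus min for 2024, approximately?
≈ 2

Max Indonesia ≈ -1, min Thailand ≈ -3; range ≈ 2.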